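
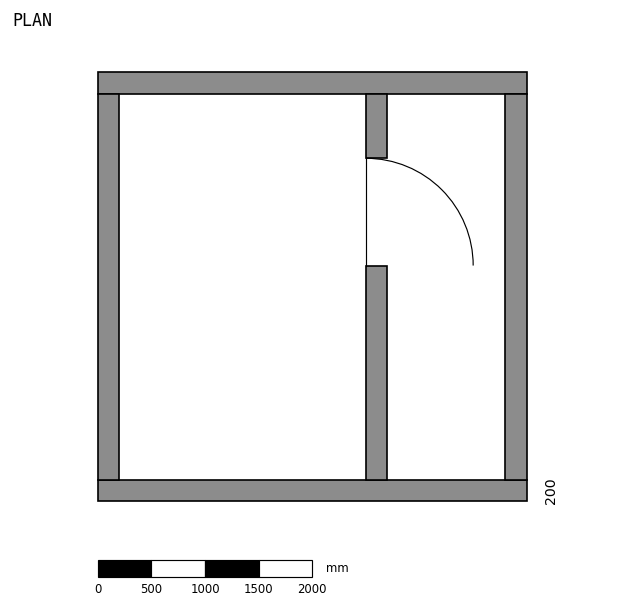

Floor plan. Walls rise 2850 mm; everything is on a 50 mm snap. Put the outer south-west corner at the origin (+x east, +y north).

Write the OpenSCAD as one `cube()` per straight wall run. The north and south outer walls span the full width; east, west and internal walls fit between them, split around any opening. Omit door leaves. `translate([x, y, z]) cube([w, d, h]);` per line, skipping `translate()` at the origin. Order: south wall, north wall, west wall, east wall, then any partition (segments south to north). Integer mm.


cube([4000, 200, 2850]);
translate([0, 3800, 0]) cube([4000, 200, 2850]);
translate([0, 200, 0]) cube([200, 3600, 2850]);
translate([3800, 200, 0]) cube([200, 3600, 2850]);
translate([2500, 200, 0]) cube([200, 2000, 2850]);
translate([2500, 3200, 0]) cube([200, 600, 2850]);


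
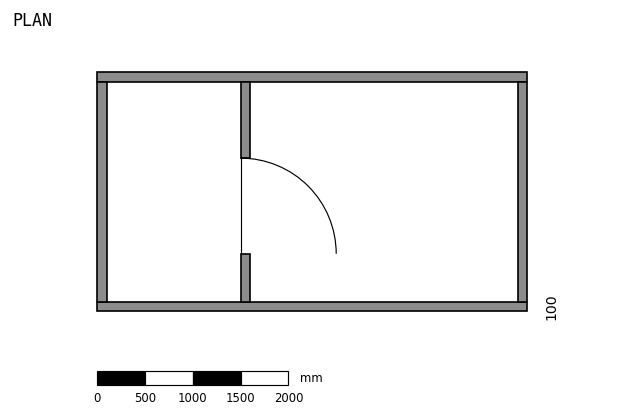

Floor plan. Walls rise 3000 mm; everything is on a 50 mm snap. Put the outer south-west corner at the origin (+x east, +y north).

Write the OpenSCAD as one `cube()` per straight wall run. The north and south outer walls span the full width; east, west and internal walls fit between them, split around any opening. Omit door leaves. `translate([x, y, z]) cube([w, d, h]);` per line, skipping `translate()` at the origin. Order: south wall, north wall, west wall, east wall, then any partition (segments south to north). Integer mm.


cube([4500, 100, 3000]);
translate([0, 2400, 0]) cube([4500, 100, 3000]);
translate([0, 100, 0]) cube([100, 2300, 3000]);
translate([4400, 100, 0]) cube([100, 2300, 3000]);
translate([1500, 100, 0]) cube([100, 500, 3000]);
translate([1500, 1600, 0]) cube([100, 800, 3000]);


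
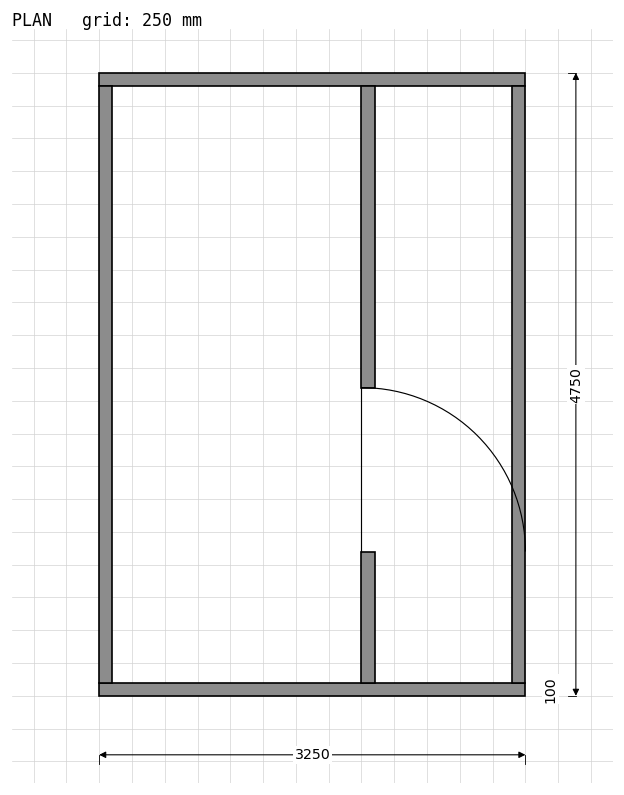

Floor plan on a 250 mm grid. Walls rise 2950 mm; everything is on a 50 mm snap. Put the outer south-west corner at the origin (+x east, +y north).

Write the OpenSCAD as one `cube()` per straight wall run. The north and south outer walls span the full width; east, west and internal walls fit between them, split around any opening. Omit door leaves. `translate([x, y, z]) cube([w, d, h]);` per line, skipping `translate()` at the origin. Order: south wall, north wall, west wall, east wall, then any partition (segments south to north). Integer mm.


cube([3250, 100, 2950]);
translate([0, 4650, 0]) cube([3250, 100, 2950]);
translate([0, 100, 0]) cube([100, 4550, 2950]);
translate([3150, 100, 0]) cube([100, 4550, 2950]);
translate([2000, 100, 0]) cube([100, 1000, 2950]);
translate([2000, 2350, 0]) cube([100, 2300, 2950]);


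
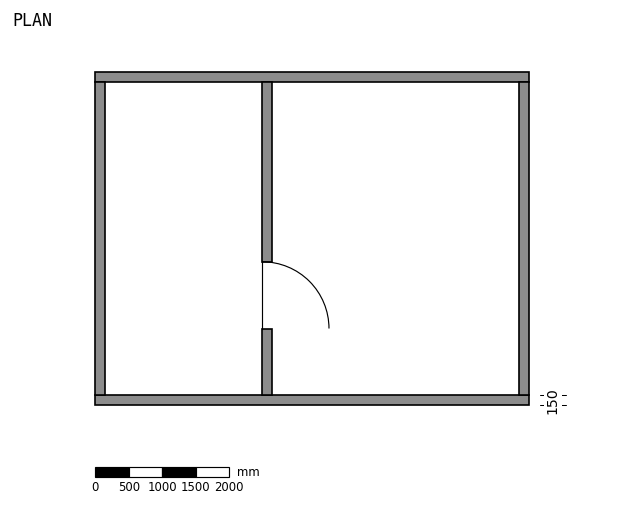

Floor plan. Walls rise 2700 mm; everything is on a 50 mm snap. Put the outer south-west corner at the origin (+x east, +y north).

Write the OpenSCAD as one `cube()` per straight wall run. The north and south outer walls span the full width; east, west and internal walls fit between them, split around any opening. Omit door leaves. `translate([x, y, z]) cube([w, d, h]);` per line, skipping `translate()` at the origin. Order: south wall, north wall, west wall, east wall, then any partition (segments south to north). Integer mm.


cube([6500, 150, 2700]);
translate([0, 4850, 0]) cube([6500, 150, 2700]);
translate([0, 150, 0]) cube([150, 4700, 2700]);
translate([6350, 150, 0]) cube([150, 4700, 2700]);
translate([2500, 150, 0]) cube([150, 1000, 2700]);
translate([2500, 2150, 0]) cube([150, 2700, 2700]);


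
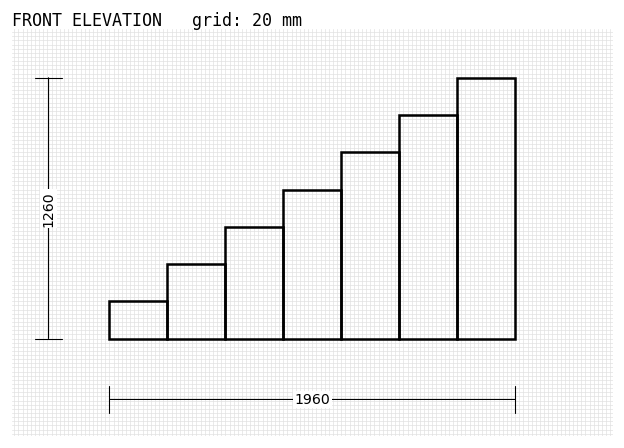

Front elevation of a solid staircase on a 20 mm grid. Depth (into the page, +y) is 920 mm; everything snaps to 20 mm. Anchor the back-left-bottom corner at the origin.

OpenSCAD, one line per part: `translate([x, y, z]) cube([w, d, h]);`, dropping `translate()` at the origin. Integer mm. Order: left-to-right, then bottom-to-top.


cube([280, 920, 180]);
translate([280, 0, 0]) cube([280, 920, 360]);
translate([560, 0, 0]) cube([280, 920, 540]);
translate([840, 0, 0]) cube([280, 920, 720]);
translate([1120, 0, 0]) cube([280, 920, 900]);
translate([1400, 0, 0]) cube([280, 920, 1080]);
translate([1680, 0, 0]) cube([280, 920, 1260]);


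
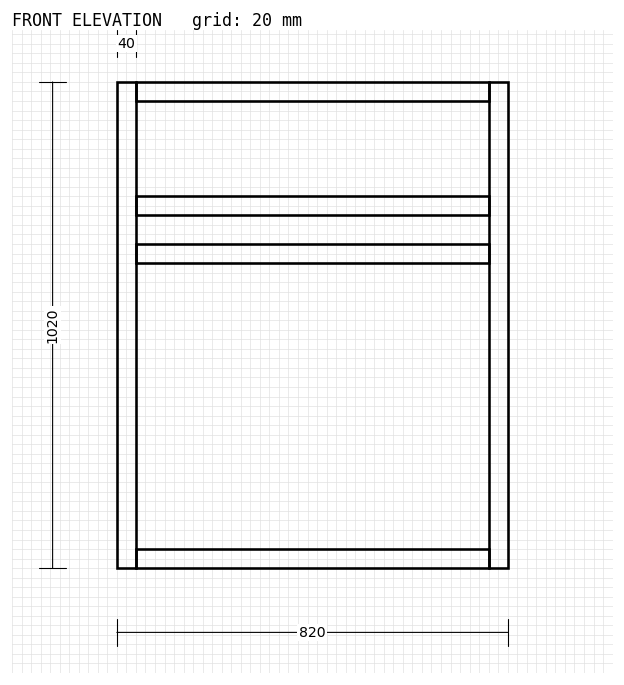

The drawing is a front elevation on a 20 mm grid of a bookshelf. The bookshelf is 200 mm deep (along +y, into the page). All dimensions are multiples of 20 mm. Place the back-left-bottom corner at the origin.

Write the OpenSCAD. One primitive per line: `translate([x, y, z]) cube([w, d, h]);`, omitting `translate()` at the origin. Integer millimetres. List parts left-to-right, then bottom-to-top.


cube([40, 200, 1020]);
translate([40, 0, 0]) cube([740, 200, 40]);
translate([40, 0, 640]) cube([740, 200, 40]);
translate([40, 0, 740]) cube([740, 200, 40]);
translate([40, 0, 980]) cube([740, 200, 40]);
translate([780, 0, 0]) cube([40, 200, 1020]);


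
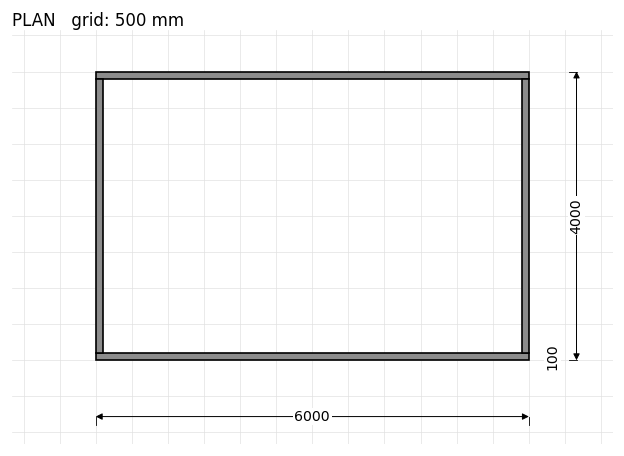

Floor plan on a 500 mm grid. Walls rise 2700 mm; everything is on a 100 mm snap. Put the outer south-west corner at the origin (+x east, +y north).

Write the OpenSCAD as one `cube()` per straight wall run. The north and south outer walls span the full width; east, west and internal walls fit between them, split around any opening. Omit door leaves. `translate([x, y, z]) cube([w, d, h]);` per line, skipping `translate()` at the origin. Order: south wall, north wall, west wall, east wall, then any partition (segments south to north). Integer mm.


cube([6000, 100, 2700]);
translate([0, 3900, 0]) cube([6000, 100, 2700]);
translate([0, 100, 0]) cube([100, 3800, 2700]);
translate([5900, 100, 0]) cube([100, 3800, 2700]);


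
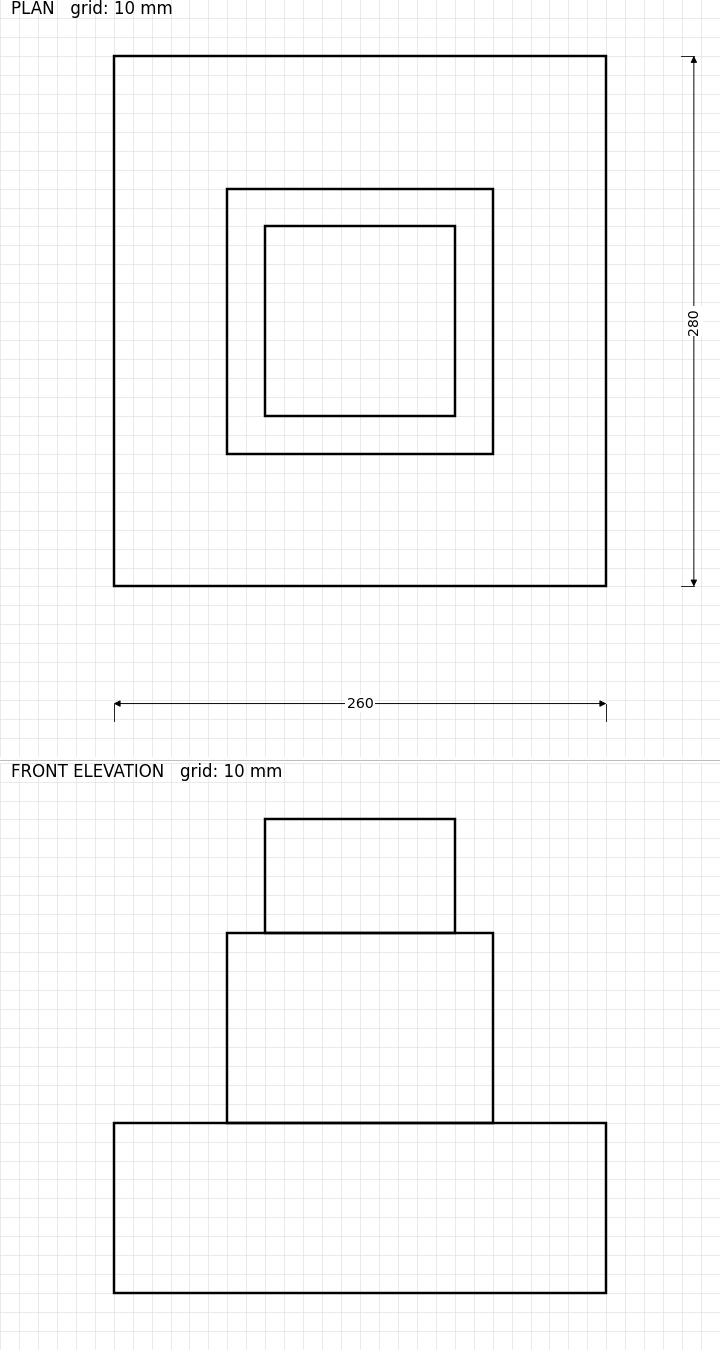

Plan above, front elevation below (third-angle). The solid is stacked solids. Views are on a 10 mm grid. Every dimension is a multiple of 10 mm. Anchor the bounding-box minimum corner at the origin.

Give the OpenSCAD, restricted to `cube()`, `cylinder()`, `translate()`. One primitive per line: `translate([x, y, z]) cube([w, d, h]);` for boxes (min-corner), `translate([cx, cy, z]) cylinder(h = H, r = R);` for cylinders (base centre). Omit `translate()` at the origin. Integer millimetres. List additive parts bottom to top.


cube([260, 280, 90]);
translate([60, 70, 90]) cube([140, 140, 100]);
translate([80, 90, 190]) cube([100, 100, 60]);


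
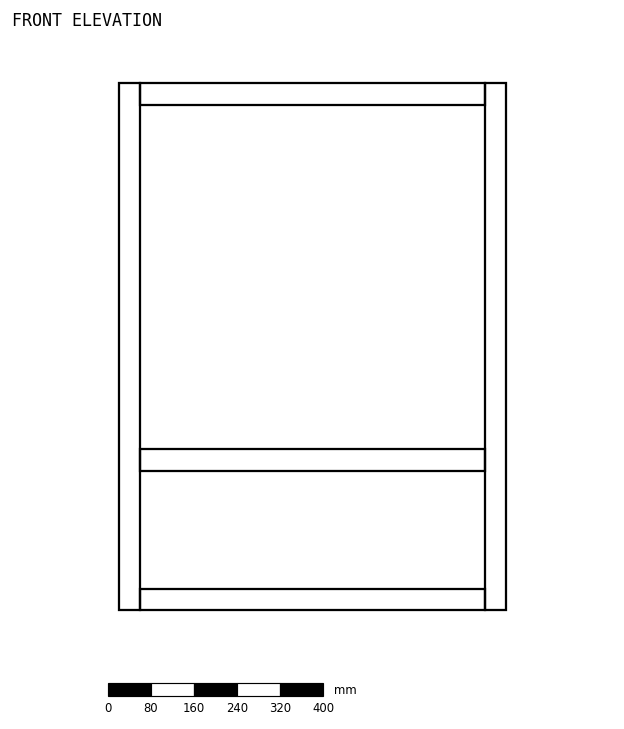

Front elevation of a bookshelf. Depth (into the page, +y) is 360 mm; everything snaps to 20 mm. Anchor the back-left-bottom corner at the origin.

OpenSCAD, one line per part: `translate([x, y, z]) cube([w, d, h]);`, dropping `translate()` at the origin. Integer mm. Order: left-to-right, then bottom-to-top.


cube([40, 360, 980]);
translate([40, 0, 0]) cube([640, 360, 40]);
translate([40, 0, 260]) cube([640, 360, 40]);
translate([40, 0, 940]) cube([640, 360, 40]);
translate([680, 0, 0]) cube([40, 360, 980]);


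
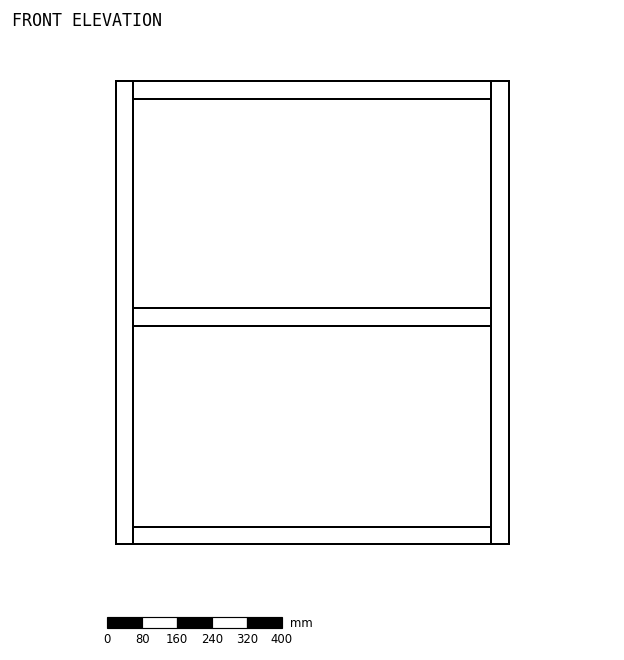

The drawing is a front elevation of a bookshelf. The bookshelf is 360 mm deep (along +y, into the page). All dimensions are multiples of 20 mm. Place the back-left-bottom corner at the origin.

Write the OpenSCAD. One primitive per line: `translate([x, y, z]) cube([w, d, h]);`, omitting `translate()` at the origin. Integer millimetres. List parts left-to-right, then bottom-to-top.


cube([40, 360, 1060]);
translate([40, 0, 0]) cube([820, 360, 40]);
translate([40, 0, 500]) cube([820, 360, 40]);
translate([40, 0, 1020]) cube([820, 360, 40]);
translate([860, 0, 0]) cube([40, 360, 1060]);


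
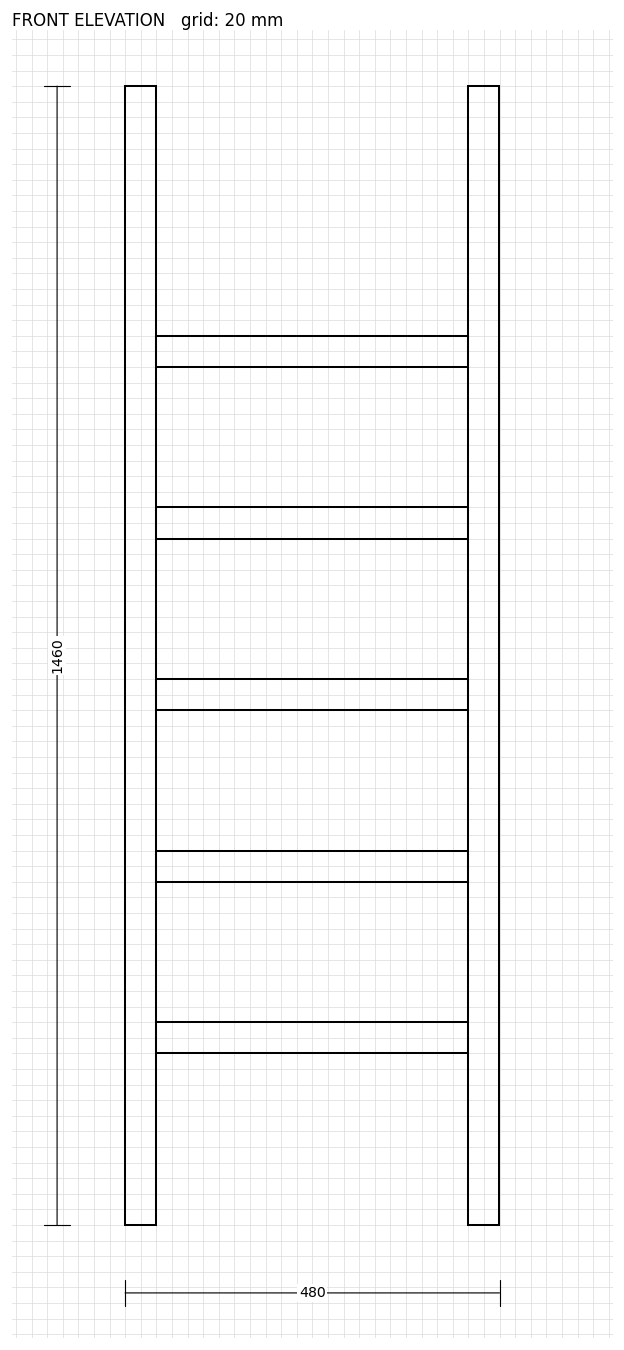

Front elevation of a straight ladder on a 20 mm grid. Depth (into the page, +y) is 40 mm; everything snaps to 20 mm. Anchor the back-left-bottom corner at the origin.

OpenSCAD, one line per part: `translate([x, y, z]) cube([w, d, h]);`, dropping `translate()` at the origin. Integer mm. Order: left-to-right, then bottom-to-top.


cube([40, 40, 1460]);
translate([40, 0, 220]) cube([400, 40, 40]);
translate([40, 0, 440]) cube([400, 40, 40]);
translate([40, 0, 660]) cube([400, 40, 40]);
translate([40, 0, 880]) cube([400, 40, 40]);
translate([40, 0, 1100]) cube([400, 40, 40]);
translate([440, 0, 0]) cube([40, 40, 1460]);


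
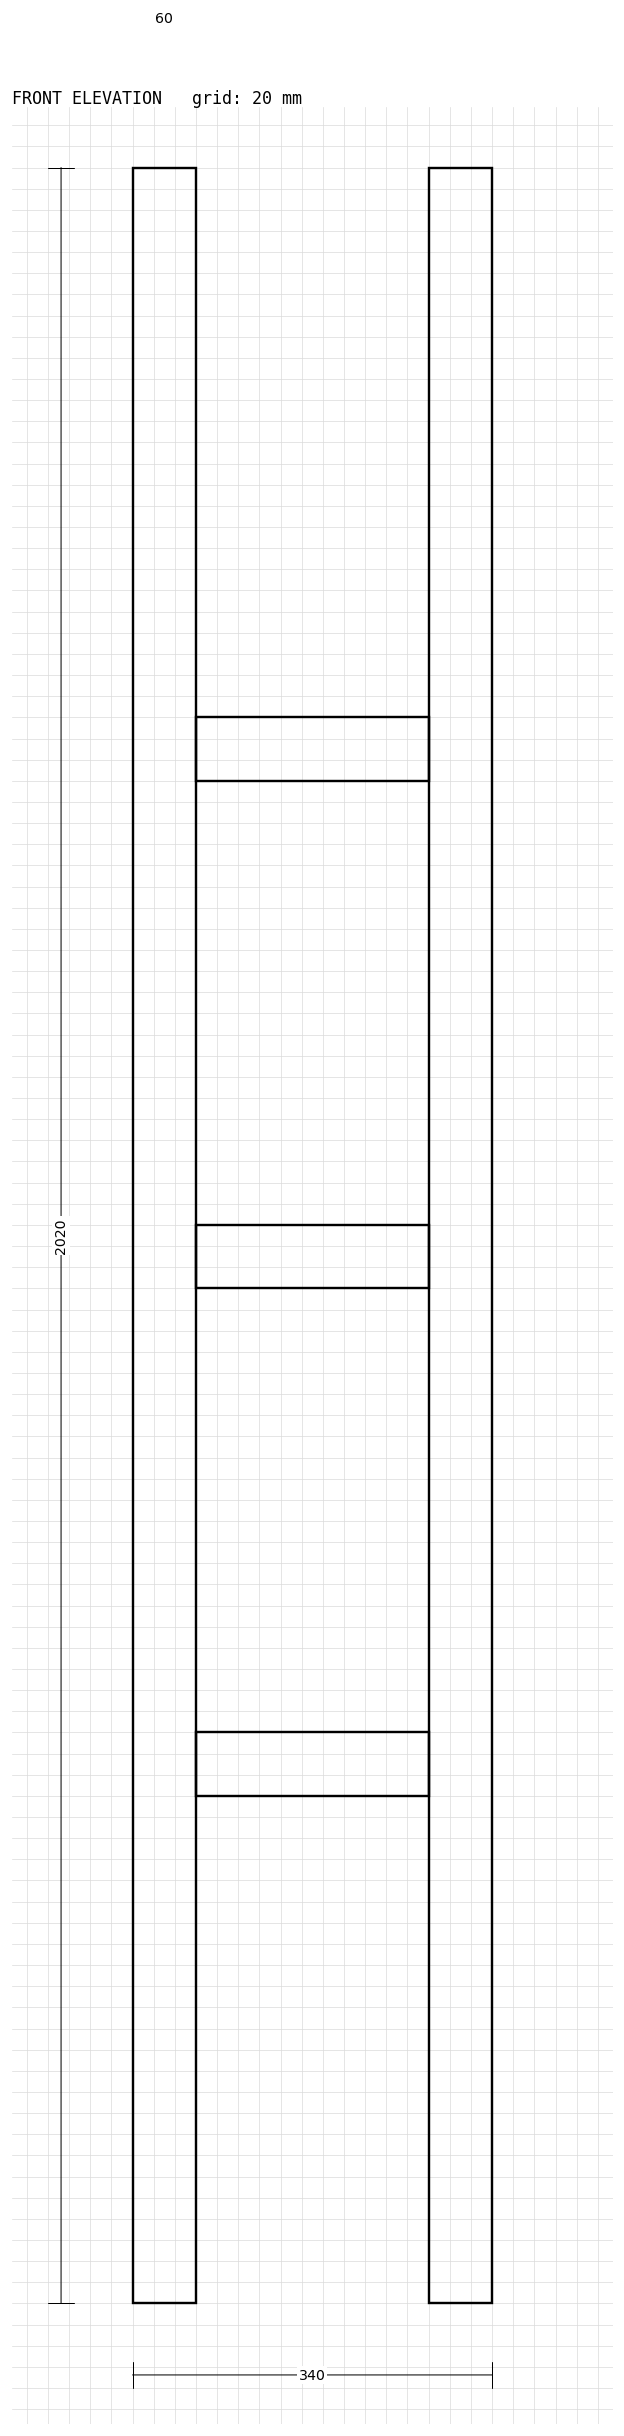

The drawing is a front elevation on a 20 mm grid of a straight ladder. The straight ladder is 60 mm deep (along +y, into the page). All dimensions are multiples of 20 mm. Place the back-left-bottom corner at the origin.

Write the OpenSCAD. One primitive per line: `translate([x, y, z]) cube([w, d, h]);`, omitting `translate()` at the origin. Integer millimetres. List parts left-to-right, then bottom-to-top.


cube([60, 60, 2020]);
translate([60, 0, 480]) cube([220, 60, 60]);
translate([60, 0, 960]) cube([220, 60, 60]);
translate([60, 0, 1440]) cube([220, 60, 60]);
translate([280, 0, 0]) cube([60, 60, 2020]);


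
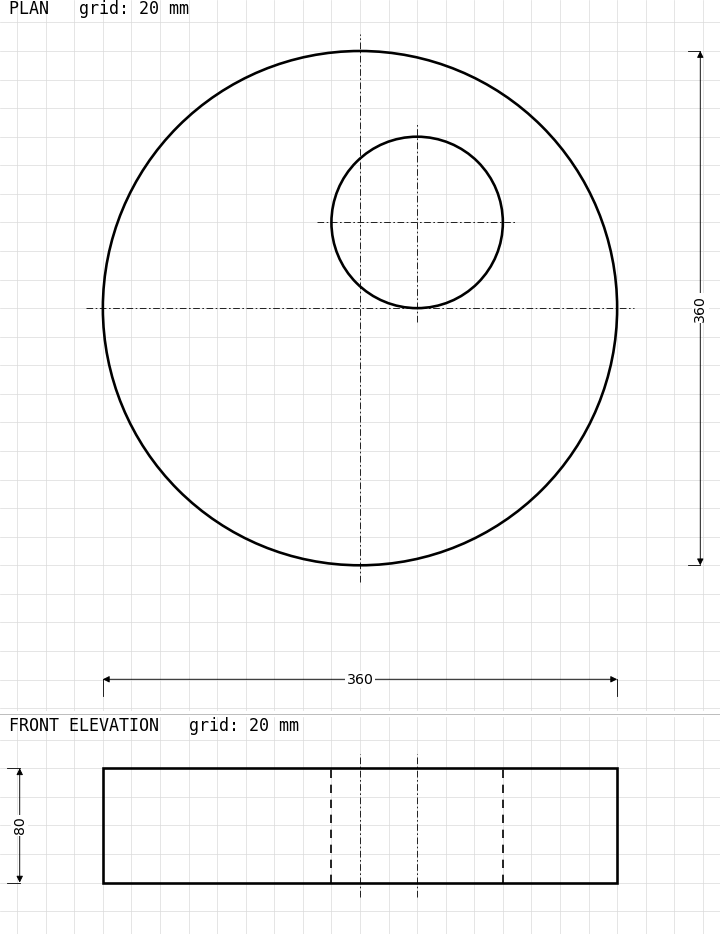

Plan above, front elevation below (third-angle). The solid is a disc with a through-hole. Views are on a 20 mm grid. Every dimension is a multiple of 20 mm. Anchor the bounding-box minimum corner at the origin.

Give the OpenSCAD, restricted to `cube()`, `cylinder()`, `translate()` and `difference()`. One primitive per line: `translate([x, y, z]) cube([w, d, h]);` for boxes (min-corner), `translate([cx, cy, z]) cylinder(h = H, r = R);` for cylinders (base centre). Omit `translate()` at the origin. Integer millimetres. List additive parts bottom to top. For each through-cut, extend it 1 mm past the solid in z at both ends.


difference() {
  translate([180, 180, 0]) cylinder(h = 80, r = 180);
  translate([220, 240, -1]) cylinder(h = 82, r = 60);
}


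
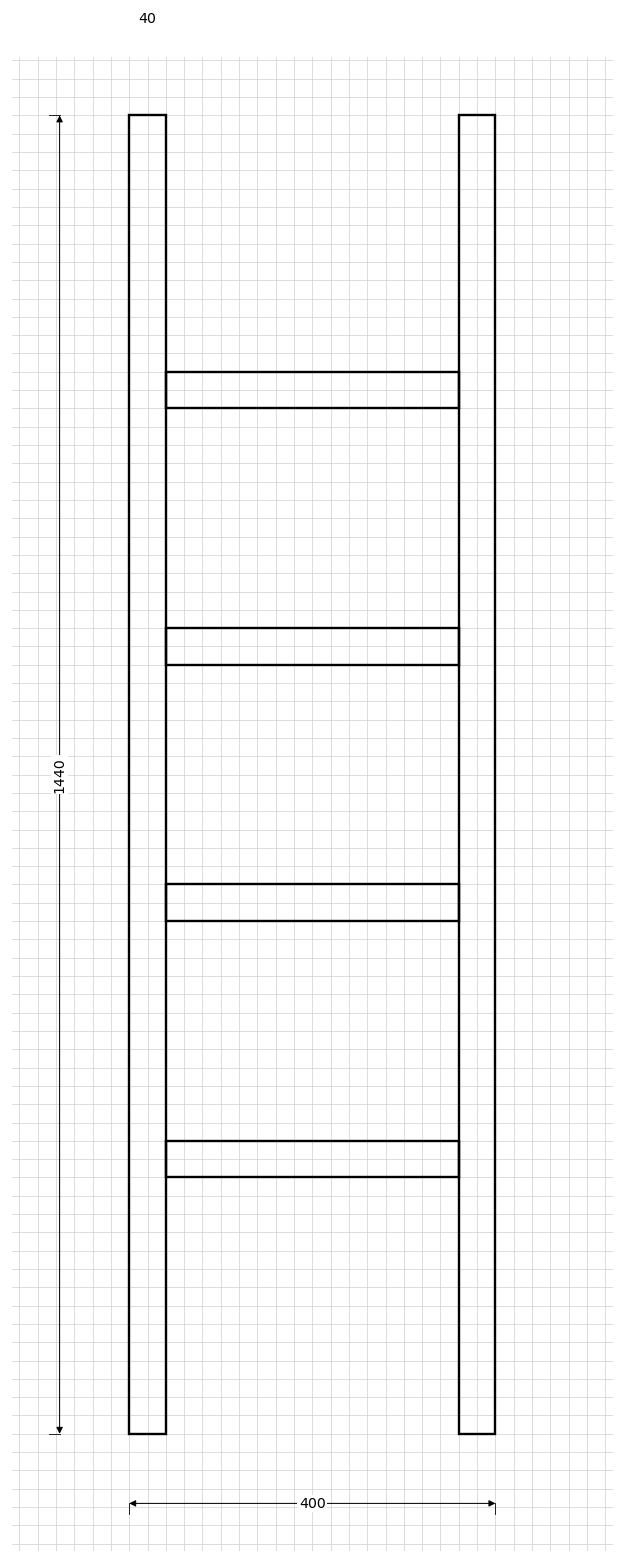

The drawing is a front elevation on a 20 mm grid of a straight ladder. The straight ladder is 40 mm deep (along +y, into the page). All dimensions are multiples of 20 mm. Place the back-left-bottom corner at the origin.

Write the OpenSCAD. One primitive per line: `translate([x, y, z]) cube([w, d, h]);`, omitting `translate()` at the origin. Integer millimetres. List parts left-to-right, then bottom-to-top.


cube([40, 40, 1440]);
translate([40, 0, 280]) cube([320, 40, 40]);
translate([40, 0, 560]) cube([320, 40, 40]);
translate([40, 0, 840]) cube([320, 40, 40]);
translate([40, 0, 1120]) cube([320, 40, 40]);
translate([360, 0, 0]) cube([40, 40, 1440]);


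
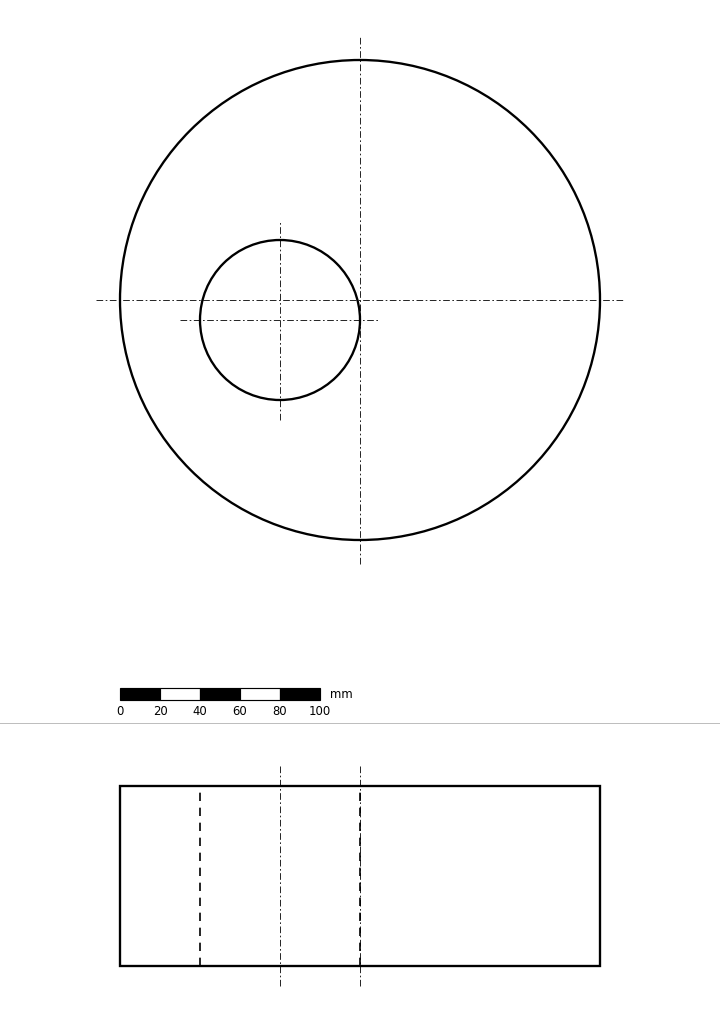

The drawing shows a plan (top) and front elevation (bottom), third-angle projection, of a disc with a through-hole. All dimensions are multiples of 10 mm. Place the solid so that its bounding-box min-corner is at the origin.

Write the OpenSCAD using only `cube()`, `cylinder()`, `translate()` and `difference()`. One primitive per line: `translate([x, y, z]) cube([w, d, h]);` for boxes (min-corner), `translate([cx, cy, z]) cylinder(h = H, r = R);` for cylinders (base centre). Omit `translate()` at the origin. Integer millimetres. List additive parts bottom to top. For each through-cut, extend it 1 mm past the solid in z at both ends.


difference() {
  translate([120, 120, 0]) cylinder(h = 90, r = 120);
  translate([80, 110, -1]) cylinder(h = 92, r = 40);
}


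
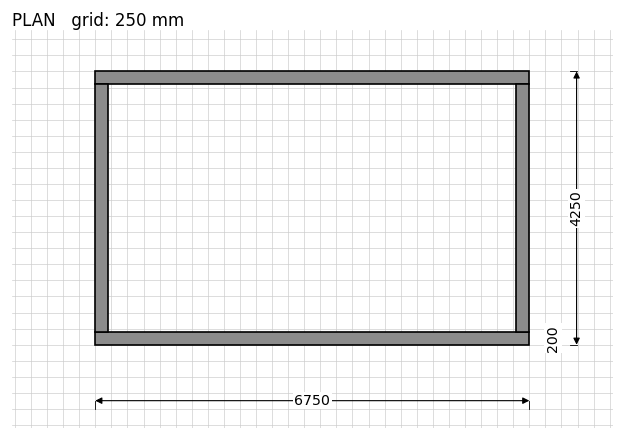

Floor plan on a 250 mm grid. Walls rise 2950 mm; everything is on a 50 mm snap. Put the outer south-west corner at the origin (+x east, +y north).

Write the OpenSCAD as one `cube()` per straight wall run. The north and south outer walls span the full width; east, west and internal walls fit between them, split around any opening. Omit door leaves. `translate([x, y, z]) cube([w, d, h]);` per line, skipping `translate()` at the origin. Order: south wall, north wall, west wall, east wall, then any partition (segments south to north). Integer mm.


cube([6750, 200, 2950]);
translate([0, 4050, 0]) cube([6750, 200, 2950]);
translate([0, 200, 0]) cube([200, 3850, 2950]);
translate([6550, 200, 0]) cube([200, 3850, 2950]);


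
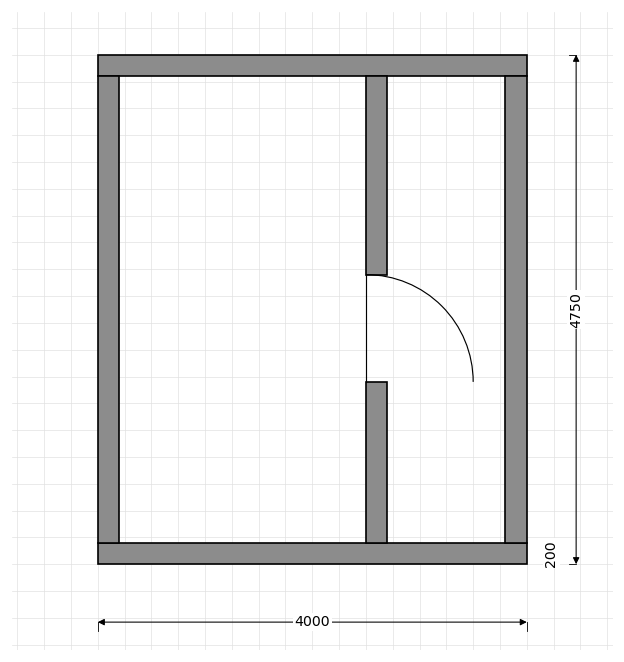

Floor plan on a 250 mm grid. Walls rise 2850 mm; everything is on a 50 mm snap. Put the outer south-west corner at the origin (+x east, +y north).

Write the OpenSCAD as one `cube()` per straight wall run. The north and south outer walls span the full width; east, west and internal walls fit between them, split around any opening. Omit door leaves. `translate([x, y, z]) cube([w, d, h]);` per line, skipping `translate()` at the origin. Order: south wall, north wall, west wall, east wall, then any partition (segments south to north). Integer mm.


cube([4000, 200, 2850]);
translate([0, 4550, 0]) cube([4000, 200, 2850]);
translate([0, 200, 0]) cube([200, 4350, 2850]);
translate([3800, 200, 0]) cube([200, 4350, 2850]);
translate([2500, 200, 0]) cube([200, 1500, 2850]);
translate([2500, 2700, 0]) cube([200, 1850, 2850]);


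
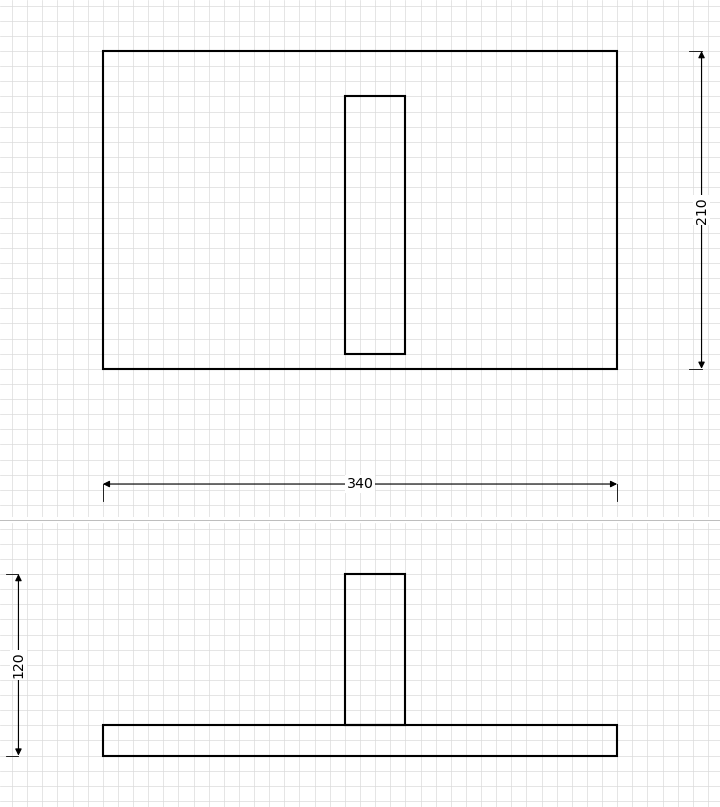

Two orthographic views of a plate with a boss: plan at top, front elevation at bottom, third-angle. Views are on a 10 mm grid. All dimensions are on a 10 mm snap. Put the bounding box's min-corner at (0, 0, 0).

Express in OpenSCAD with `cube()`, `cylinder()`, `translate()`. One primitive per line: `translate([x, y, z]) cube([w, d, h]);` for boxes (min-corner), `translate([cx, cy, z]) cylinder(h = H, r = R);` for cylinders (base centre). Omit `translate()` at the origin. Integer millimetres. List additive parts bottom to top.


cube([340, 210, 20]);
translate([160, 10, 20]) cube([40, 170, 100]);


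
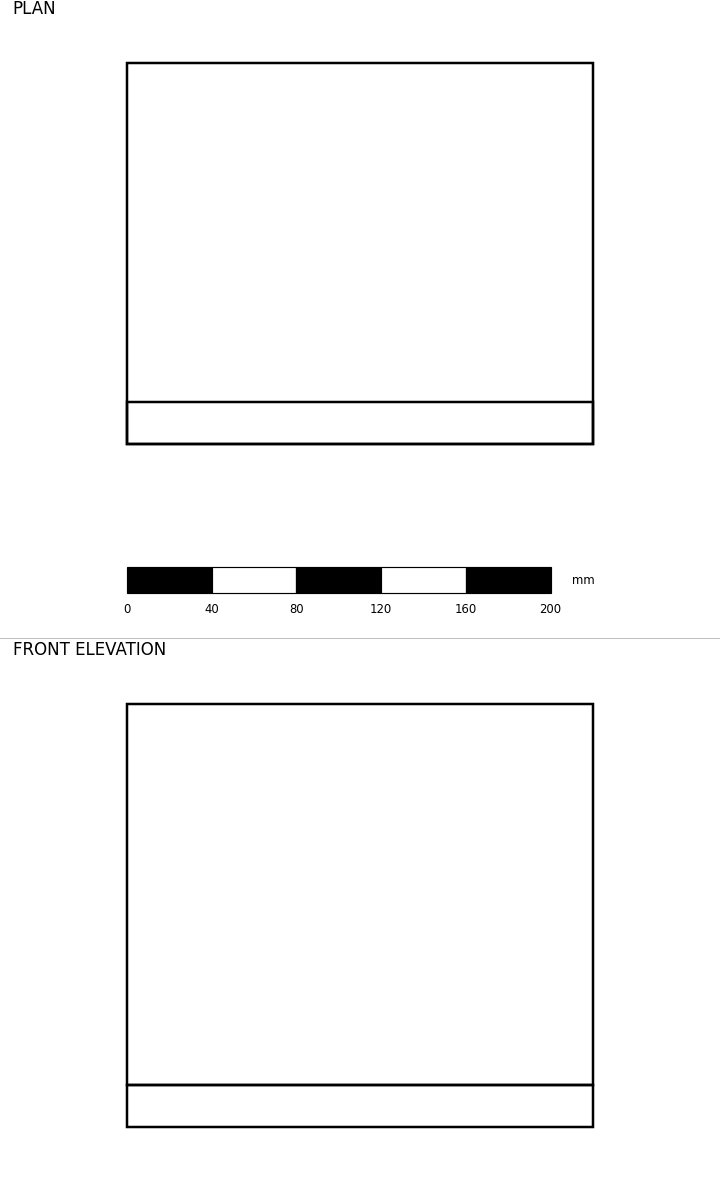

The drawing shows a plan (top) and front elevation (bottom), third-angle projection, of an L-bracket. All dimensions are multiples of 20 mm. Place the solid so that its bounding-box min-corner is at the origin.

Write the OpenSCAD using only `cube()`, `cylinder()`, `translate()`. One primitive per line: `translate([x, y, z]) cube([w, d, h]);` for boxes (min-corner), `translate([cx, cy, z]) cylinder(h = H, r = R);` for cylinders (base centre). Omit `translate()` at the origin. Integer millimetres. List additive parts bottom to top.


cube([220, 180, 20]);
translate([0, 0, 20]) cube([220, 20, 180]);


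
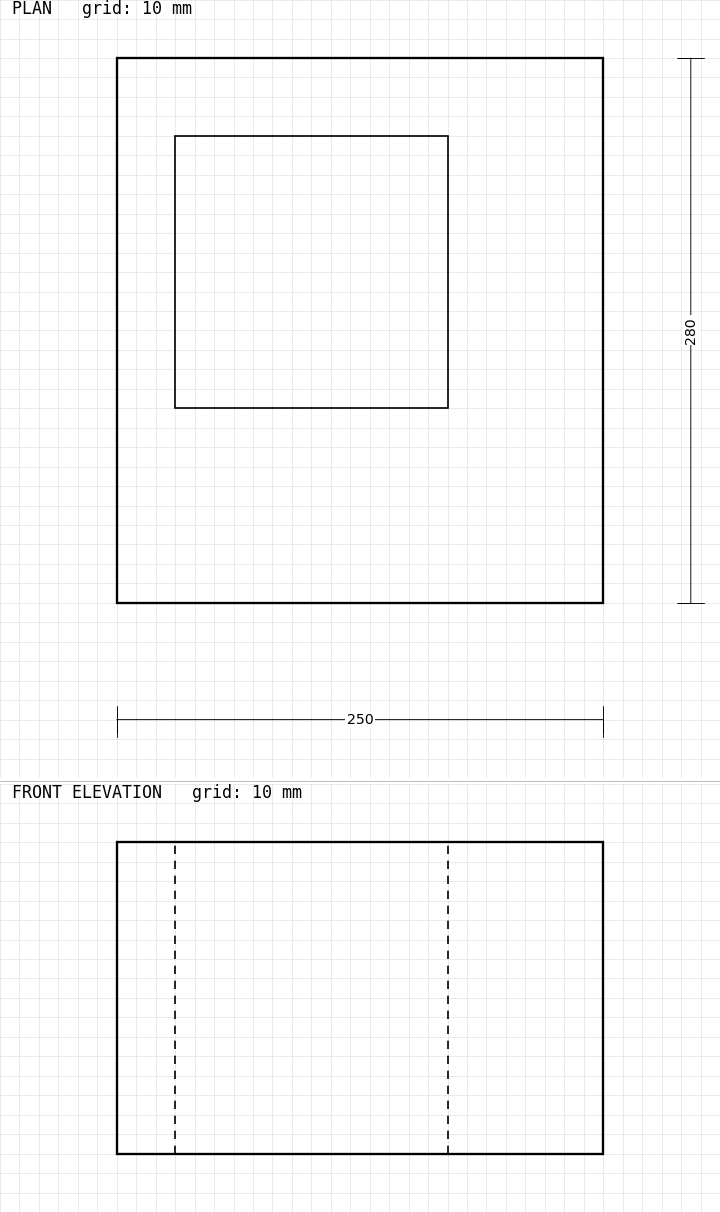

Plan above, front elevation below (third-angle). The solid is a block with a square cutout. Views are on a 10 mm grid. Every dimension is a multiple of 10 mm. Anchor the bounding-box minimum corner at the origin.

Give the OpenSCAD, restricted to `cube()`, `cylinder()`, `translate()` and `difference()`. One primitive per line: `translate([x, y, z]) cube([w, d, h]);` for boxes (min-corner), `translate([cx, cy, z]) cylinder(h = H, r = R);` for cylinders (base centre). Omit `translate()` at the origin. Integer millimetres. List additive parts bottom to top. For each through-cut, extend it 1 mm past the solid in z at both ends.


difference() {
  cube([250, 280, 160]);
  translate([30, 100, -1]) cube([140, 140, 162]);
}


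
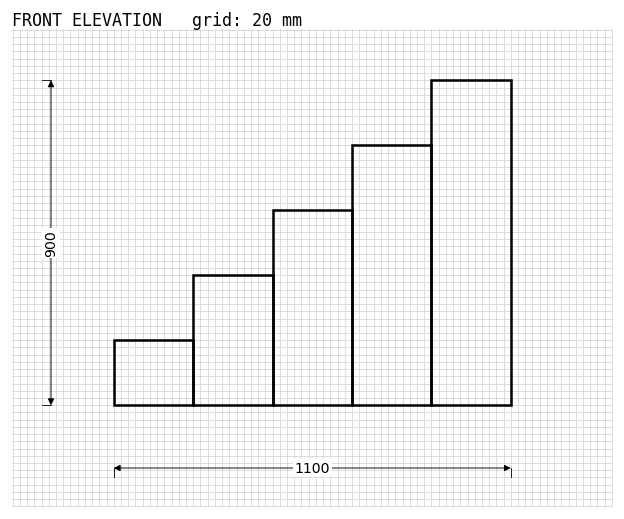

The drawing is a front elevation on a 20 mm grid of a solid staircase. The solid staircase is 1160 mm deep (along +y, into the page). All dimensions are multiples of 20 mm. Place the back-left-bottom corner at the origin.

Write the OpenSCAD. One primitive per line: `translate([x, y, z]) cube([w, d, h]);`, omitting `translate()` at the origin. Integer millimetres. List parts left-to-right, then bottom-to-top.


cube([220, 1160, 180]);
translate([220, 0, 0]) cube([220, 1160, 360]);
translate([440, 0, 0]) cube([220, 1160, 540]);
translate([660, 0, 0]) cube([220, 1160, 720]);
translate([880, 0, 0]) cube([220, 1160, 900]);


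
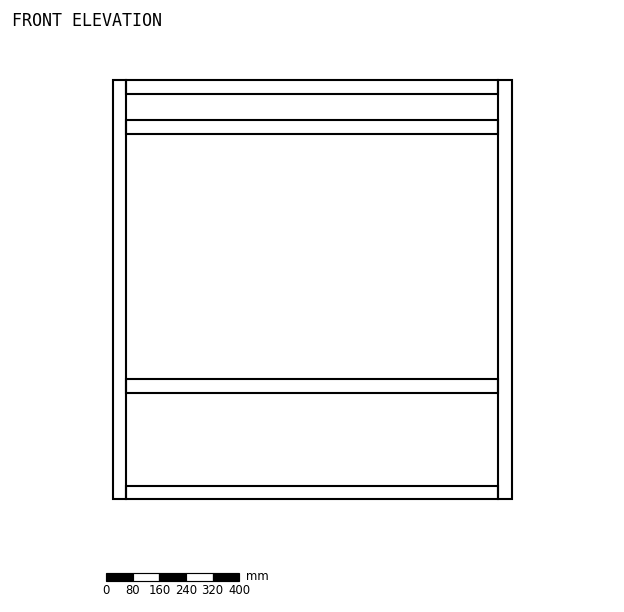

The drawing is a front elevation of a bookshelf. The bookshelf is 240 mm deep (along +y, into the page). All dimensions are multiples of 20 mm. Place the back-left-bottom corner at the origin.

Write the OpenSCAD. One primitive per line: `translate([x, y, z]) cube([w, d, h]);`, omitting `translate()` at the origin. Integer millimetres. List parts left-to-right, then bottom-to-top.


cube([40, 240, 1260]);
translate([40, 0, 0]) cube([1120, 240, 40]);
translate([40, 0, 320]) cube([1120, 240, 40]);
translate([40, 0, 1100]) cube([1120, 240, 40]);
translate([40, 0, 1220]) cube([1120, 240, 40]);
translate([1160, 0, 0]) cube([40, 240, 1260]);


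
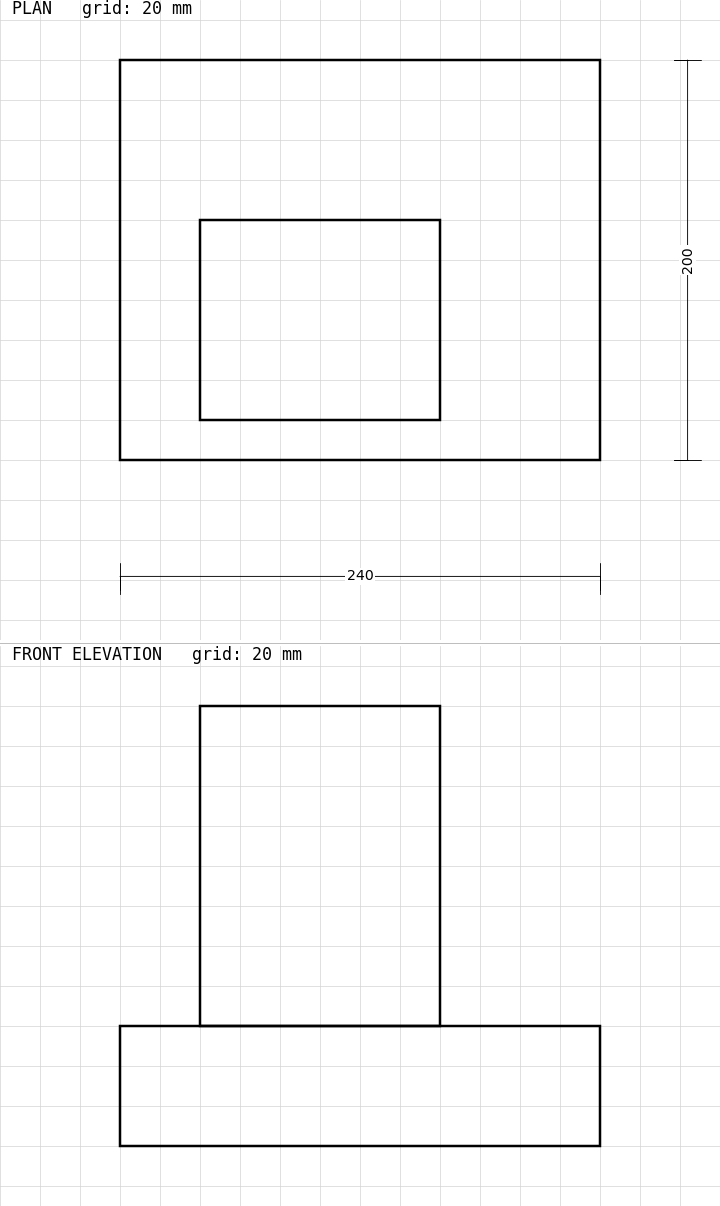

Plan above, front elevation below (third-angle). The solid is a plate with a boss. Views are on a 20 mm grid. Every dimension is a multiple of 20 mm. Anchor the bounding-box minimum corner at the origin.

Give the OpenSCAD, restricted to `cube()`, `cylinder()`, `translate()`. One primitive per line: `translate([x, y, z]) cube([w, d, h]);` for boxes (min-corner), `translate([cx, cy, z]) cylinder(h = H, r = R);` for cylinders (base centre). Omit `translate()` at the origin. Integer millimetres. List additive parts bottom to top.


cube([240, 200, 60]);
translate([40, 20, 60]) cube([120, 100, 160]);


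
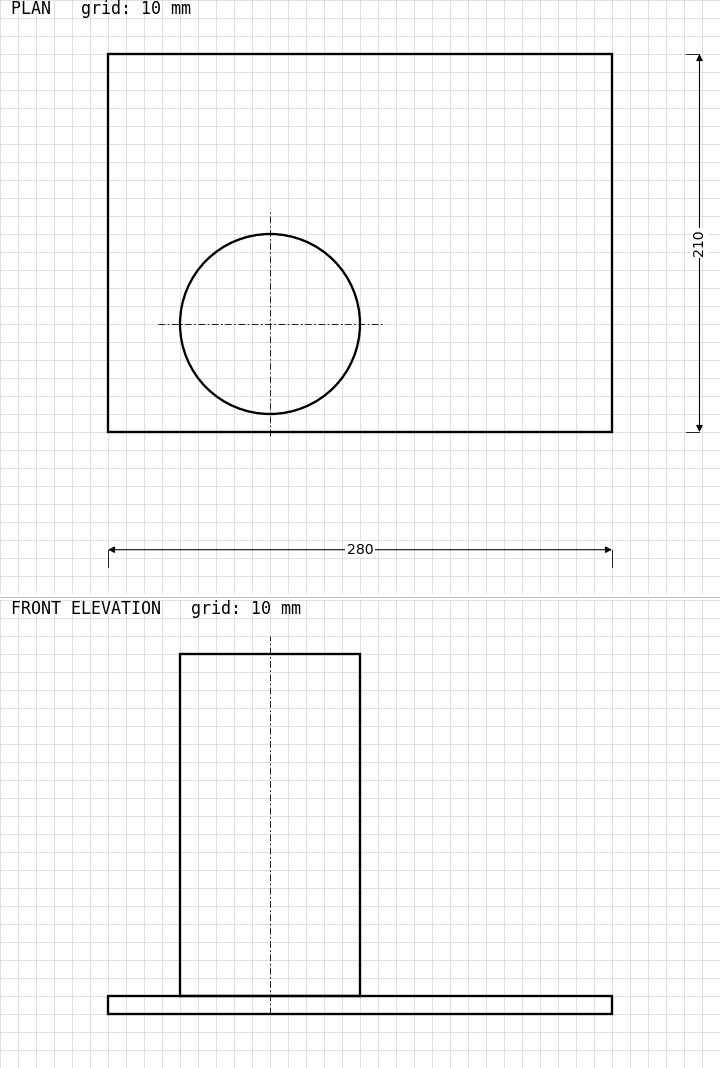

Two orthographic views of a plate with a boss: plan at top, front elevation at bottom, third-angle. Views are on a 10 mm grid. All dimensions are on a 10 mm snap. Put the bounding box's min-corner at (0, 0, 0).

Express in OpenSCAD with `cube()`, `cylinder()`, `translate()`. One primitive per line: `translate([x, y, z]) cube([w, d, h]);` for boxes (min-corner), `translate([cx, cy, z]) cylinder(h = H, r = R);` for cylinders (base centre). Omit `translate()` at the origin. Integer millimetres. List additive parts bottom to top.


cube([280, 210, 10]);
translate([90, 60, 10]) cylinder(h = 190, r = 50);


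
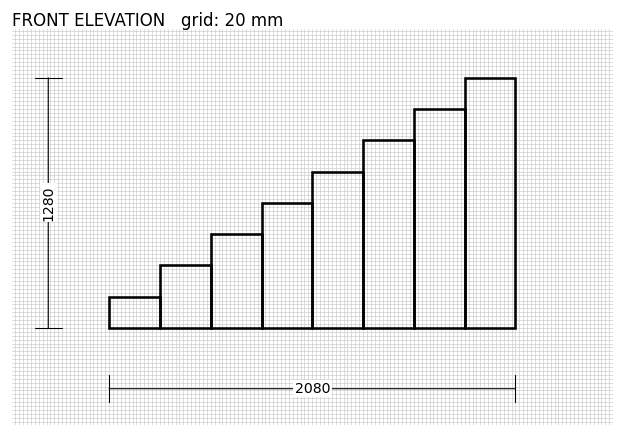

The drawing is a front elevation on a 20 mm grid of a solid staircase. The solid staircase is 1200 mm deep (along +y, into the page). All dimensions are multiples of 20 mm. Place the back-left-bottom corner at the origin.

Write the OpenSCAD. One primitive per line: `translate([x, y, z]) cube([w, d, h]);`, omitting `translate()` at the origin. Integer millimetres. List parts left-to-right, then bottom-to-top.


cube([260, 1200, 160]);
translate([260, 0, 0]) cube([260, 1200, 320]);
translate([520, 0, 0]) cube([260, 1200, 480]);
translate([780, 0, 0]) cube([260, 1200, 640]);
translate([1040, 0, 0]) cube([260, 1200, 800]);
translate([1300, 0, 0]) cube([260, 1200, 960]);
translate([1560, 0, 0]) cube([260, 1200, 1120]);
translate([1820, 0, 0]) cube([260, 1200, 1280]);


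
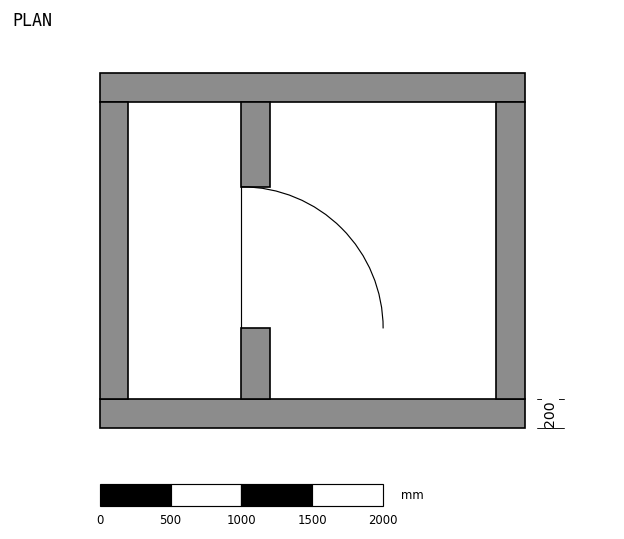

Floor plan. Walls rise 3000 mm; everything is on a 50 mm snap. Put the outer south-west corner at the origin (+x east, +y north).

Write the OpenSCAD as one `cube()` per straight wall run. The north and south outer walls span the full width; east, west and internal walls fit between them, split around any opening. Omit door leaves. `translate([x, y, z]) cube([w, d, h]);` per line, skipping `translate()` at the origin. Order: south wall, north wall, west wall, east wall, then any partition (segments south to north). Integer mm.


cube([3000, 200, 3000]);
translate([0, 2300, 0]) cube([3000, 200, 3000]);
translate([0, 200, 0]) cube([200, 2100, 3000]);
translate([2800, 200, 0]) cube([200, 2100, 3000]);
translate([1000, 200, 0]) cube([200, 500, 3000]);
translate([1000, 1700, 0]) cube([200, 600, 3000]);


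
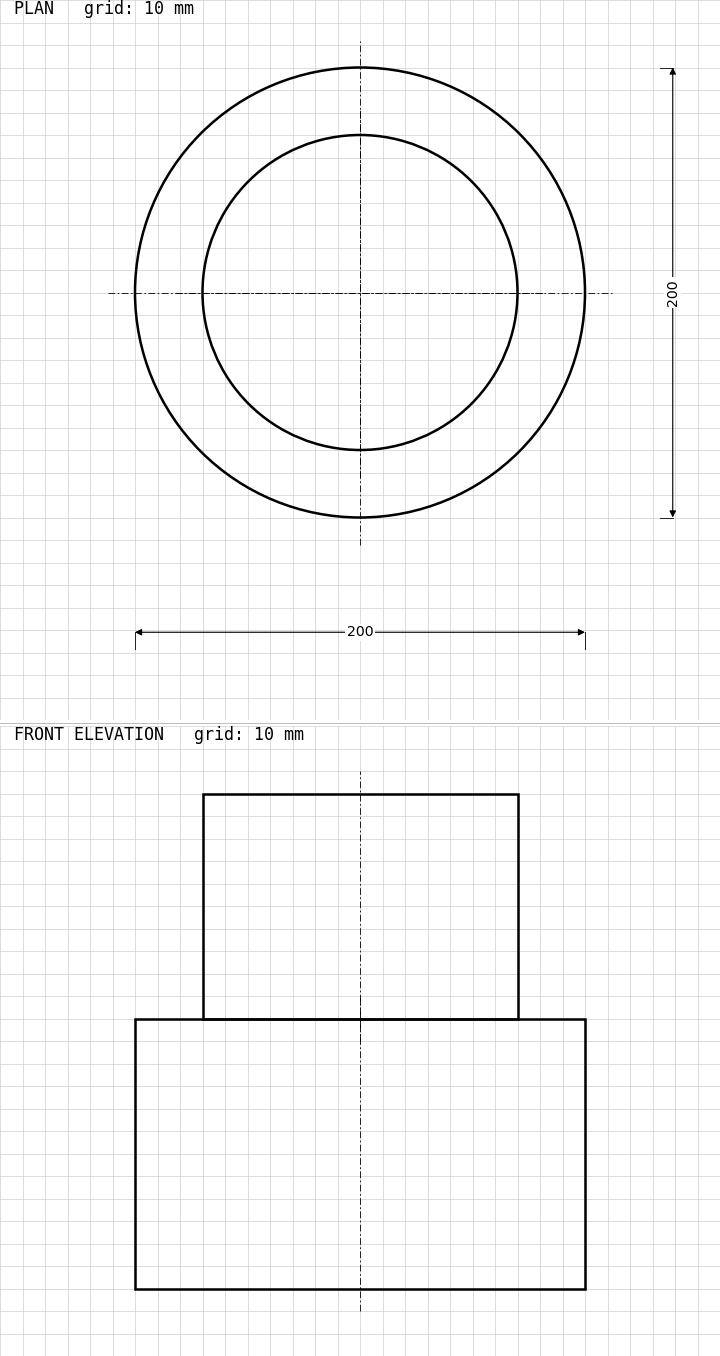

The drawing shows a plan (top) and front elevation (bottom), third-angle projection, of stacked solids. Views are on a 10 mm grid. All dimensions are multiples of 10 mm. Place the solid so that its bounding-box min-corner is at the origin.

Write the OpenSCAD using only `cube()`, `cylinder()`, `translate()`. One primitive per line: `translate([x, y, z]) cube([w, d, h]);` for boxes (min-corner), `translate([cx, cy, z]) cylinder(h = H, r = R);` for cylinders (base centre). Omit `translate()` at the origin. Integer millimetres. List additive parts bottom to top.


translate([100, 100, 0]) cylinder(h = 120, r = 100);
translate([100, 100, 120]) cylinder(h = 100, r = 70);


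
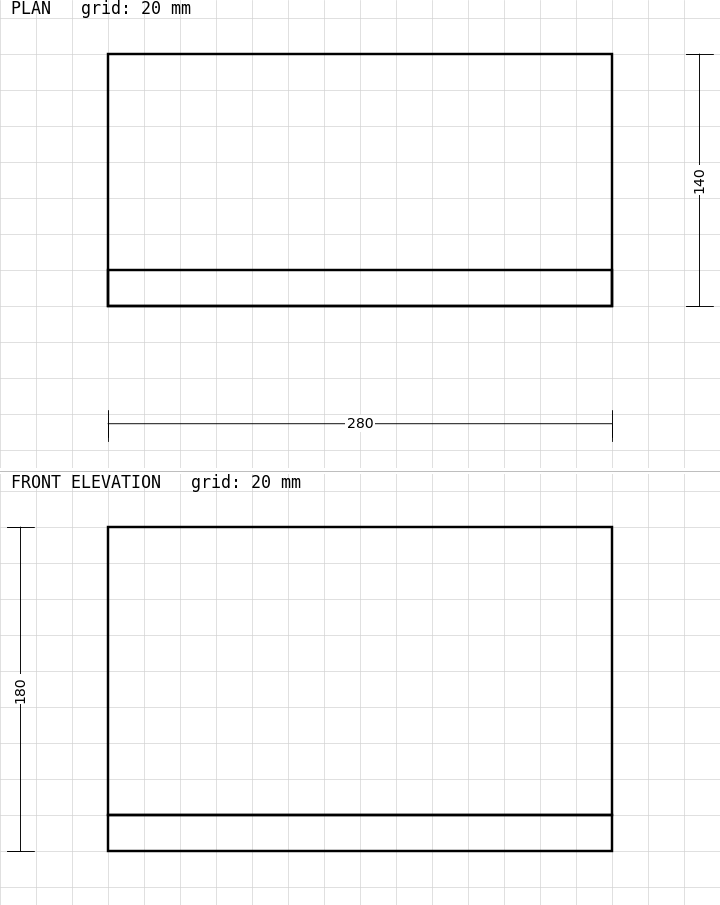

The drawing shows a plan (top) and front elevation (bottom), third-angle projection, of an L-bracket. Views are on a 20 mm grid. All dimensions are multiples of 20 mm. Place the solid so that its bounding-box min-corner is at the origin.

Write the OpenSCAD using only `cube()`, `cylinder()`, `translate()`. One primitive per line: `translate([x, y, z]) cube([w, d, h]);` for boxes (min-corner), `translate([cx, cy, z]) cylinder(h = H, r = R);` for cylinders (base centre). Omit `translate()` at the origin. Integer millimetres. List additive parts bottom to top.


cube([280, 140, 20]);
translate([0, 0, 20]) cube([280, 20, 160]);


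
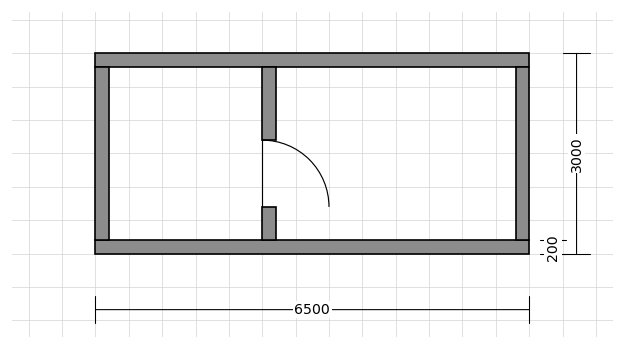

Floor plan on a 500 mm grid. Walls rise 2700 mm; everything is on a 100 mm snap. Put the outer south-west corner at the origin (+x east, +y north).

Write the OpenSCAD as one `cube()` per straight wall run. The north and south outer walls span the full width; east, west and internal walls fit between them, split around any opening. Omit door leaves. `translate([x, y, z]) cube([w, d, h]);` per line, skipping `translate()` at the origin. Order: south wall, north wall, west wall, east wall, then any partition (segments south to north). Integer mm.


cube([6500, 200, 2700]);
translate([0, 2800, 0]) cube([6500, 200, 2700]);
translate([0, 200, 0]) cube([200, 2600, 2700]);
translate([6300, 200, 0]) cube([200, 2600, 2700]);
translate([2500, 200, 0]) cube([200, 500, 2700]);
translate([2500, 1700, 0]) cube([200, 1100, 2700]);


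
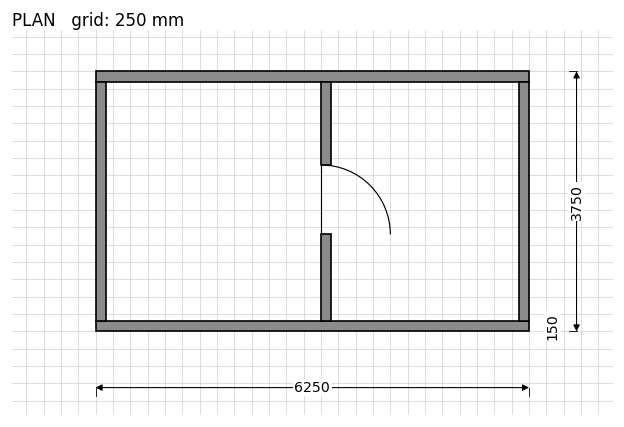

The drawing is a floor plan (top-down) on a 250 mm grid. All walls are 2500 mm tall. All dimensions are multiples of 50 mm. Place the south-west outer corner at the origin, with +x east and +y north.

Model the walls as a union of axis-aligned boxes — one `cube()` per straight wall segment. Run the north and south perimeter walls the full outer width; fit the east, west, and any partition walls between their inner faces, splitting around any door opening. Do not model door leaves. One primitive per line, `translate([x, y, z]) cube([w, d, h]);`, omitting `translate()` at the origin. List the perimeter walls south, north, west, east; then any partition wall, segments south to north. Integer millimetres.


cube([6250, 150, 2500]);
translate([0, 3600, 0]) cube([6250, 150, 2500]);
translate([0, 150, 0]) cube([150, 3450, 2500]);
translate([6100, 150, 0]) cube([150, 3450, 2500]);
translate([3250, 150, 0]) cube([150, 1250, 2500]);
translate([3250, 2400, 0]) cube([150, 1200, 2500]);


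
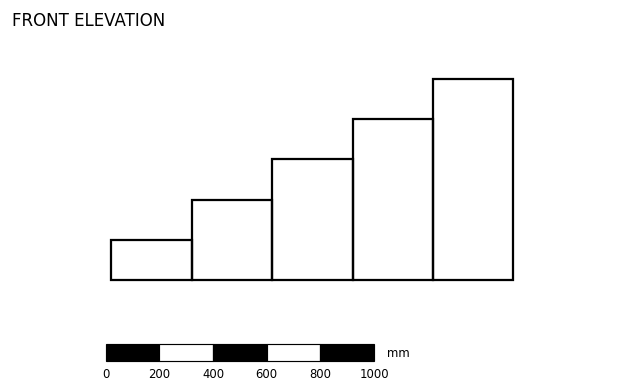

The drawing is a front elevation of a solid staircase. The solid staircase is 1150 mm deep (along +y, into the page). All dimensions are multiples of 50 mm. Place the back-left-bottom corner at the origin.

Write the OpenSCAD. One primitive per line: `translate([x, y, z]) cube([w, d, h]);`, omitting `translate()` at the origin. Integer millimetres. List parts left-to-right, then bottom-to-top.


cube([300, 1150, 150]);
translate([300, 0, 0]) cube([300, 1150, 300]);
translate([600, 0, 0]) cube([300, 1150, 450]);
translate([900, 0, 0]) cube([300, 1150, 600]);
translate([1200, 0, 0]) cube([300, 1150, 750]);


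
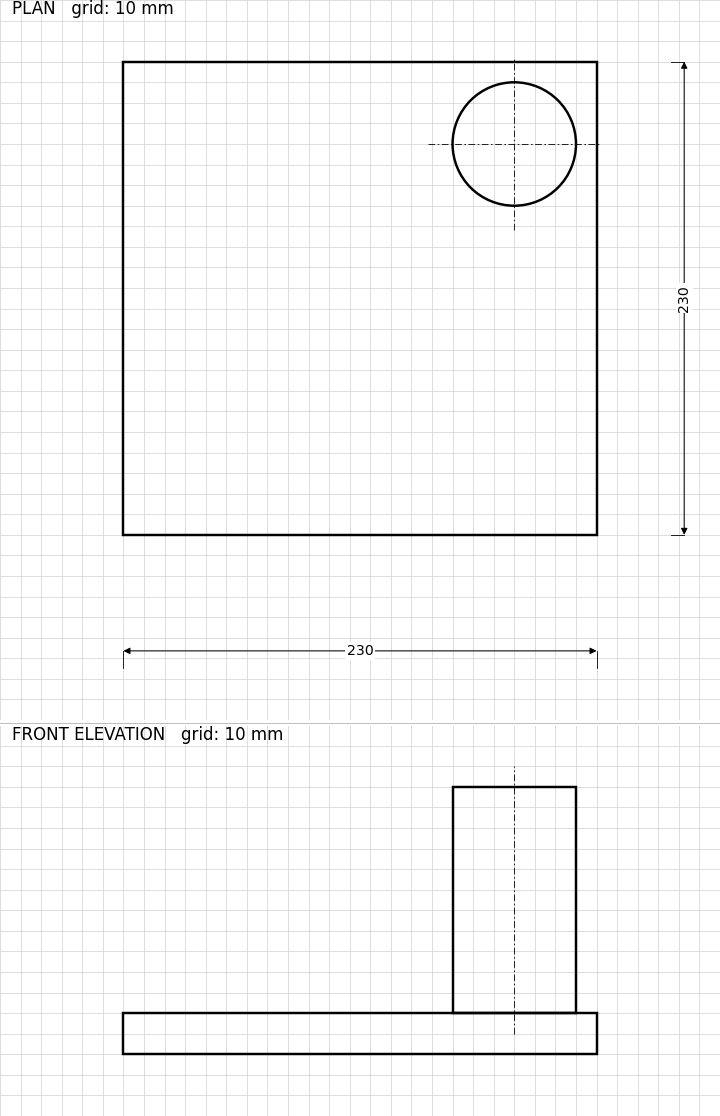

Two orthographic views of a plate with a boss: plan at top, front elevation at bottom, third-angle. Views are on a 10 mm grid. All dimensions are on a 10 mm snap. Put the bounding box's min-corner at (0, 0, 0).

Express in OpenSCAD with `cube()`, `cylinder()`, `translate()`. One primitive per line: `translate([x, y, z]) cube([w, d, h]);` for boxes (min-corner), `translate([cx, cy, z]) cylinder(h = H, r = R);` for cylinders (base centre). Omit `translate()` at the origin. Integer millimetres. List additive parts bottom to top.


cube([230, 230, 20]);
translate([190, 190, 20]) cylinder(h = 110, r = 30);


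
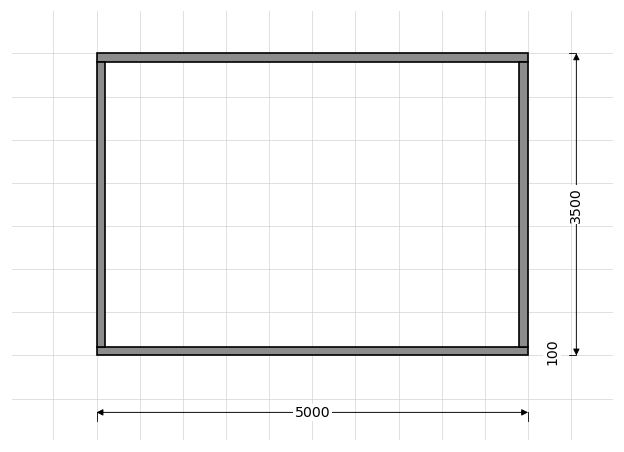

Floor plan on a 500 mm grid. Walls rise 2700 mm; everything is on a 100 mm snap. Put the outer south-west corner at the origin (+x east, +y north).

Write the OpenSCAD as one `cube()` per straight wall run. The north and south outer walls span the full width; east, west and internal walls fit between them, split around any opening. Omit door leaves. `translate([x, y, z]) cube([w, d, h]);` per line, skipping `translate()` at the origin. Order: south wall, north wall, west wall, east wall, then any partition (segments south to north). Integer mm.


cube([5000, 100, 2700]);
translate([0, 3400, 0]) cube([5000, 100, 2700]);
translate([0, 100, 0]) cube([100, 3300, 2700]);
translate([4900, 100, 0]) cube([100, 3300, 2700]);


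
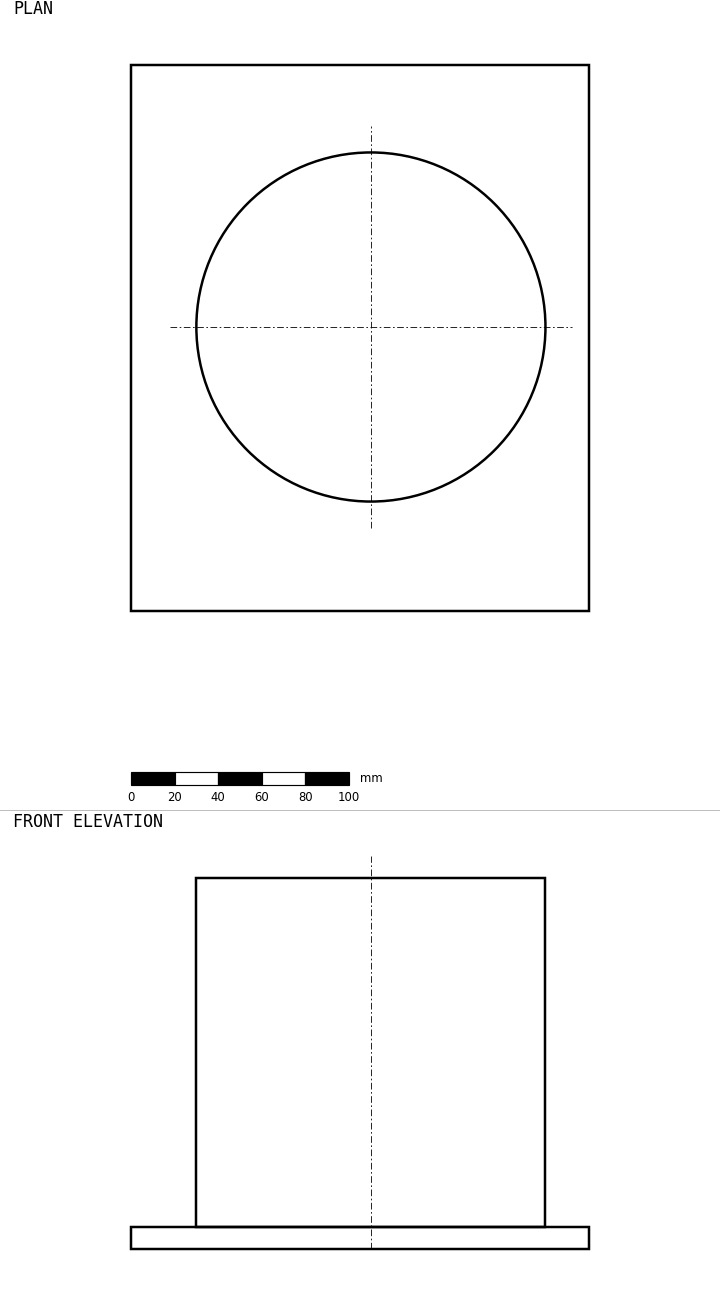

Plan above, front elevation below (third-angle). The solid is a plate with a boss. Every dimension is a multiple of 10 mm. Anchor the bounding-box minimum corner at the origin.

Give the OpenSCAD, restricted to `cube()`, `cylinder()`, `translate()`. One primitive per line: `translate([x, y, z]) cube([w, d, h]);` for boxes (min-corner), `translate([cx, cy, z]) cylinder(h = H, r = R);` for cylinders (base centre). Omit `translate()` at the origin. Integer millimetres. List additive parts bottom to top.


cube([210, 250, 10]);
translate([110, 130, 10]) cylinder(h = 160, r = 80);


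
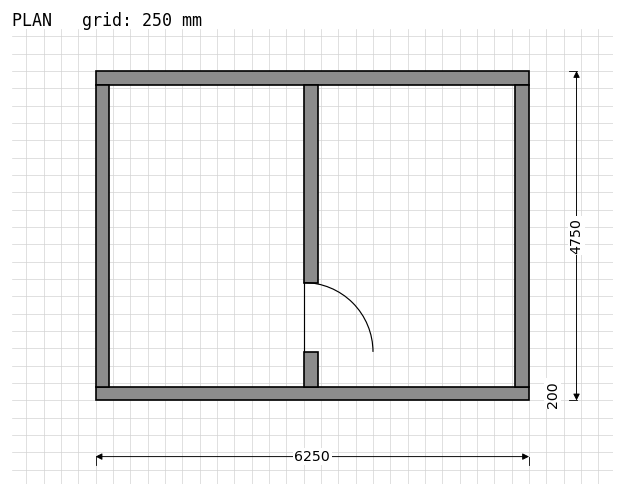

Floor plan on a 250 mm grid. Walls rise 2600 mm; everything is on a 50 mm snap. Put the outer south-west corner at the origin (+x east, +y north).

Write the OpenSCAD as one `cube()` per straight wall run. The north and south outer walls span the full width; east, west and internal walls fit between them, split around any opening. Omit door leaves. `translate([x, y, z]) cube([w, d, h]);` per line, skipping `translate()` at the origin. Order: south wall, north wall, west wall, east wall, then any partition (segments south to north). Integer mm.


cube([6250, 200, 2600]);
translate([0, 4550, 0]) cube([6250, 200, 2600]);
translate([0, 200, 0]) cube([200, 4350, 2600]);
translate([6050, 200, 0]) cube([200, 4350, 2600]);
translate([3000, 200, 0]) cube([200, 500, 2600]);
translate([3000, 1700, 0]) cube([200, 2850, 2600]);


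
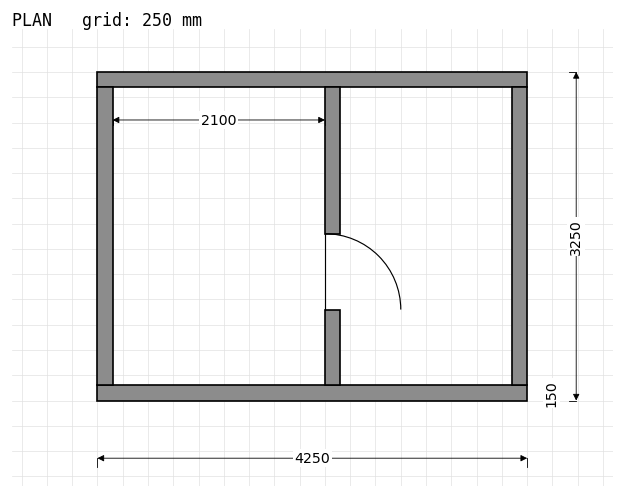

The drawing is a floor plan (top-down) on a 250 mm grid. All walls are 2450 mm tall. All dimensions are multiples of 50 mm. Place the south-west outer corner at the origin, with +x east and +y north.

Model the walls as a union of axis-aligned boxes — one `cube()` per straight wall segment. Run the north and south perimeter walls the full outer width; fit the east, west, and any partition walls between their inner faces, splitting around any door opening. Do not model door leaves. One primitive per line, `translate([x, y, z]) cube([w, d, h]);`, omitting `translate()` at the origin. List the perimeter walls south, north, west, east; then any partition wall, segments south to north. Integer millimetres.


cube([4250, 150, 2450]);
translate([0, 3100, 0]) cube([4250, 150, 2450]);
translate([0, 150, 0]) cube([150, 2950, 2450]);
translate([4100, 150, 0]) cube([150, 2950, 2450]);
translate([2250, 150, 0]) cube([150, 750, 2450]);
translate([2250, 1650, 0]) cube([150, 1450, 2450]);


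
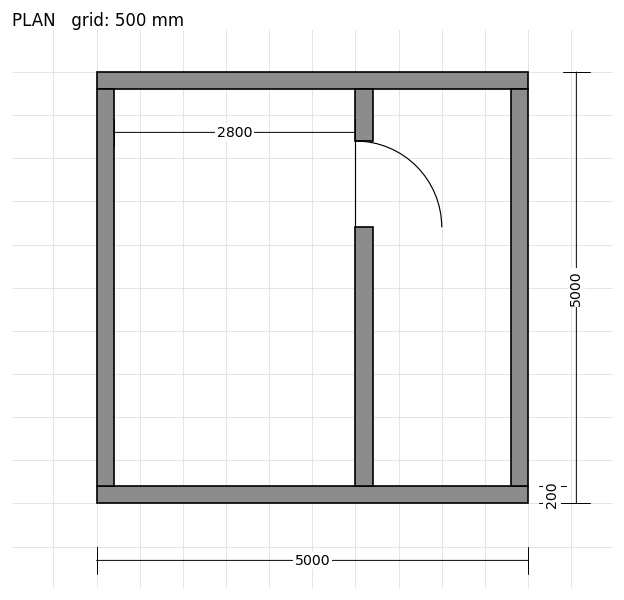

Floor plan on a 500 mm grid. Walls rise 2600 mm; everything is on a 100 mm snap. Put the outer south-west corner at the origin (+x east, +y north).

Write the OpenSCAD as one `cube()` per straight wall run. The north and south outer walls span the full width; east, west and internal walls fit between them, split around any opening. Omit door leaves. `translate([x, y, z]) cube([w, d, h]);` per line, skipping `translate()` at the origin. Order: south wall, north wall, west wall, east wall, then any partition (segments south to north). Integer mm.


cube([5000, 200, 2600]);
translate([0, 4800, 0]) cube([5000, 200, 2600]);
translate([0, 200, 0]) cube([200, 4600, 2600]);
translate([4800, 200, 0]) cube([200, 4600, 2600]);
translate([3000, 200, 0]) cube([200, 3000, 2600]);
translate([3000, 4200, 0]) cube([200, 600, 2600]);


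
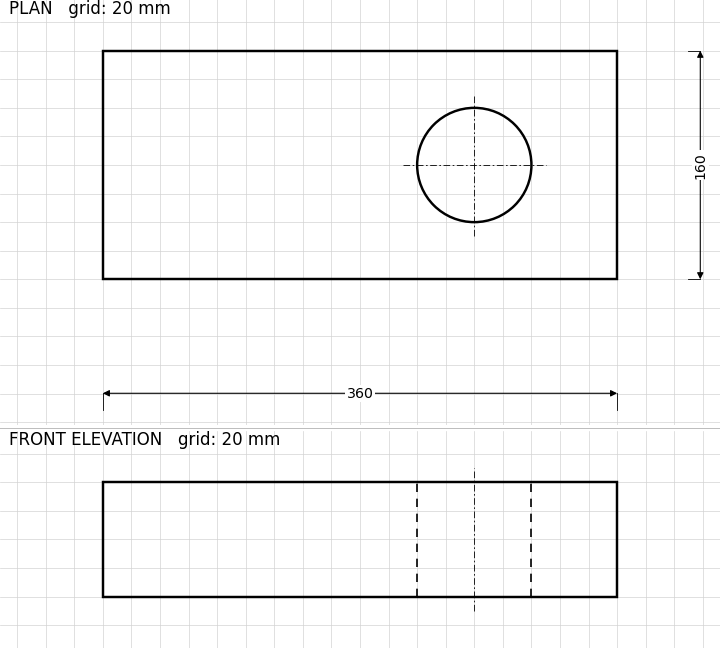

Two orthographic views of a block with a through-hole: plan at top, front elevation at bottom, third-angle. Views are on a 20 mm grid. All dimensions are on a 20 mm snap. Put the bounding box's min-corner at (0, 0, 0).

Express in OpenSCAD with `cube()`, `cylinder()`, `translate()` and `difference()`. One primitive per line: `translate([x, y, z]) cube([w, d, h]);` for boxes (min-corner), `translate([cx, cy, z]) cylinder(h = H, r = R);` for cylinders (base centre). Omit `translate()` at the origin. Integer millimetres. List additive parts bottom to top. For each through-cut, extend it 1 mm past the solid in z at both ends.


difference() {
  cube([360, 160, 80]);
  translate([260, 80, -1]) cylinder(h = 82, r = 40);
}


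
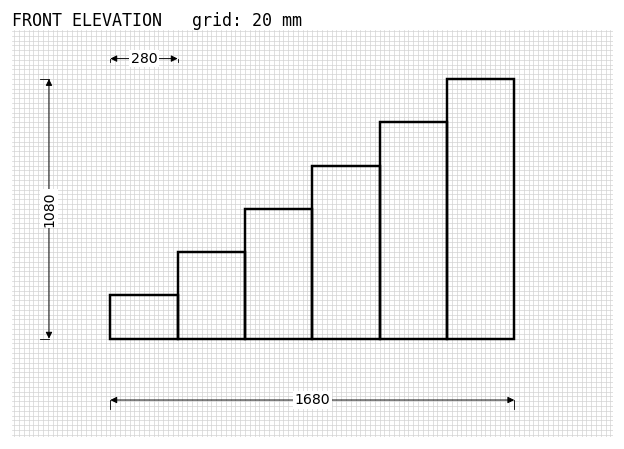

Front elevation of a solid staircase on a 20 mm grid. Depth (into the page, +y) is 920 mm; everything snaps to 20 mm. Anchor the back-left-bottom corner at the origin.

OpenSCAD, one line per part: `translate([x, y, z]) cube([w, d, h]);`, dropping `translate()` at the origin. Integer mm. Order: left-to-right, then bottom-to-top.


cube([280, 920, 180]);
translate([280, 0, 0]) cube([280, 920, 360]);
translate([560, 0, 0]) cube([280, 920, 540]);
translate([840, 0, 0]) cube([280, 920, 720]);
translate([1120, 0, 0]) cube([280, 920, 900]);
translate([1400, 0, 0]) cube([280, 920, 1080]);
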